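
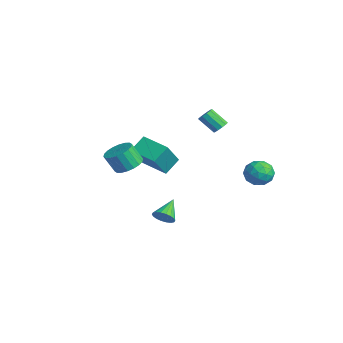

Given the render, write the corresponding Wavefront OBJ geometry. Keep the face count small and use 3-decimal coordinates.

v 0.638 -1.96 -1.362
v 1.186 -1.761 -1.011
v -0.198 -1.04 -0.578
v 1.181 -1.567 -1.244
v 1.068 -1.451 -1.5
v 0.871 -1.436 -1.728
v 0.627 -1.525 -1.884
v 0.386 -1.7 -1.937
v 0.194 -1.926 -1.876
v 0.091 -2.159 -1.713
v 0.096 -2.353 -1.48
v 0.209 -2.468 -1.224
v 0.406 -2.484 -0.995
v 0.65 -2.395 -0.839
v 0.891 -2.22 -0.787
v 1.083 -1.994 -0.848
v 0.506 3.786 0.806
v 1.07 4.315 1.295
v 1.25 2.585 1.245
v 1.814 3.114 1.734
v 0.942 3.015 1.991
v 0.482 3.758 1.72
v 1.838 3.142 0.82
v 1.378 3.885 0.549
v 1.893 3.917 1.304
v 1.339 3.838 2.028
v 0.981 3.062 0.512
v 0.427 2.983 1.236
v 0.722 4.156 1.012
v 1.598 2.744 1.528
v 1.085 2.686 1.679
v 1.417 2.997 1.967
v 0.377 3.828 1.261
v 0.708 4.139 1.549
v 0.633 3.375 1.958
v 1.612 2.761 0.991
v 1.943 3.072 1.279
v 0.903 3.903 0.573
v 1.235 4.214 0.861
v 1.687 3.525 0.582
v 1.538 4.233 1.304
v 1.976 3.527 1.563
v 1.99 3.544 1.025
v 1.719 3.98 0.866
v 1.212 4.187 1.73
v 1.65 3.481 1.988
v 1.137 3.423 2.139
v 0.867 3.859 1.98
v 1.696 3.953 1.735
v 0.67 3.419 0.552
v 1.108 2.713 0.81
v 1.453 3.041 0.56
v 1.183 3.477 0.401
v 0.344 3.373 0.977
v 0.782 2.667 1.236
v 0.601 2.92 1.674
v 0.33 3.356 1.515
v 0.624 2.947 0.805
v -4.824 -1.082 0.024
v -5.174 -0.162 0.794
v -3.276 -0.253 -0.265
v -3.625 0.668 0.506
v -3.975 -2.108 1.634
v -4.324 -1.187 2.405
v -2.426 -1.278 1.346
v -2.776 -0.358 2.116
v -0.101 -3.651 2.695
v 0.749 -3.678 2.88
v 0.49 -4.216 3.99
v -0.359 -4.189 3.805
v 0.641 -3.334 3.021
v 0.382 -3.872 4.131
v 0.386 -3.053 3.098
v 0.128 -3.591 4.208
v 0.035 -2.891 3.095
v -0.224 -3.428 4.205
v -0.343 -2.878 3.013
v -0.602 -3.416 4.123
v -0.673 -3.019 2.868
v -0.932 -3.557 3.978
v -0.89 -3.285 2.688
v -1.149 -3.823 3.798
v -0.95 -3.624 2.51
v -1.209 -4.162 3.62
v -0.842 -3.968 2.369
v -1.101 -4.506 3.479
v -0.588 -4.249 2.292
v -0.846 -4.787 3.402
v -0.236 -4.412 2.295
v -0.495 -4.949 3.405
v 0.142 -4.424 2.377
v -0.117 -4.962 3.487
v 0.472 -4.283 2.522
v 0.213 -4.821 3.632
v 0.689 -4.017 2.702
v 0.43 -4.555 3.812
v -3.27 3.082 2.809
v -2.821 2.984 3.073
v -3.5 2.3 3.975
v -3.95 2.398 3.711
v -2.948 3.263 3.189
v -3.627 2.579 4.091
v -3.198 3.473 3.16
v -3.877 2.788 4.062
v -3.476 3.533 2.997
v -4.155 2.849 3.899
v -3.675 3.422 2.762
v -4.354 2.737 3.664
v -3.72 3.18 2.545
v -4.399 2.496 3.447
v -3.593 2.901 2.429
v -4.272 2.217 3.331
v -3.343 2.692 2.458
v -4.022 2.007 3.36
v -3.065 2.631 2.621
v -3.744 1.947 3.523
v -2.866 2.743 2.856
v -3.545 2.058 3.758
f 2 1 4
f 2 4 3
f 4 1 5
f 4 5 3
f 5 1 6
f 5 6 3
f 6 1 7
f 6 7 3
f 7 1 8
f 7 8 3
f 8 1 9
f 8 9 3
f 9 1 10
f 9 10 3
f 10 1 11
f 10 11 3
f 11 1 12
f 11 12 3
f 12 1 13
f 12 13 3
f 13 1 14
f 13 14 3
f 14 1 15
f 14 15 3
f 15 1 16
f 15 16 3
f 16 1 2
f 16 2 3
f 17 54 33
f 54 28 57
f 33 57 22
f 54 57 33
f 17 33 29
f 33 22 34
f 29 34 18
f 33 34 29
f 17 29 38
f 29 18 39
f 38 39 24
f 29 39 38
f 17 38 50
f 38 24 53
f 50 53 27
f 38 53 50
f 17 50 54
f 50 27 58
f 54 58 28
f 50 58 54
f 18 34 45
f 34 22 48
f 45 48 26
f 34 48 45
f 22 57 35
f 57 28 56
f 35 56 21
f 57 56 35
f 28 58 55
f 58 27 51
f 55 51 19
f 58 51 55
f 27 53 52
f 53 24 40
f 52 40 23
f 53 40 52
f 24 39 44
f 39 18 41
f 44 41 25
f 39 41 44
f 20 46 32
f 46 26 47
f 32 47 21
f 46 47 32
f 20 32 30
f 32 21 31
f 30 31 19
f 32 31 30
f 20 30 37
f 30 19 36
f 37 36 23
f 30 36 37
f 20 37 42
f 37 23 43
f 42 43 25
f 37 43 42
f 20 42 46
f 42 25 49
f 46 49 26
f 42 49 46
f 21 47 35
f 47 26 48
f 35 48 22
f 47 48 35
f 19 31 55
f 31 21 56
f 55 56 28
f 31 56 55
f 23 36 52
f 36 19 51
f 52 51 27
f 36 51 52
f 25 43 44
f 43 23 40
f 44 40 24
f 43 40 44
f 26 49 45
f 49 25 41
f 45 41 18
f 49 41 45
f 60 62 59
f 63 60 59
f 59 62 61
f 61 63 59
f 60 66 62
f 64 60 63
f 64 66 60
f 62 66 61
f 65 63 61
f 61 66 65
f 65 64 63
f 66 64 65
f 68 67 71
f 68 71 69
f 69 71 72
f 69 72 70
f 71 67 73
f 71 73 72
f 72 73 74
f 72 74 70
f 73 67 75
f 73 75 74
f 74 75 76
f 74 76 70
f 75 67 77
f 75 77 76
f 76 77 78
f 76 78 70
f 77 67 79
f 77 79 78
f 78 79 80
f 78 80 70
f 79 67 81
f 79 81 80
f 80 81 82
f 80 82 70
f 81 67 83
f 81 83 82
f 82 83 84
f 82 84 70
f 83 67 85
f 83 85 84
f 84 85 86
f 84 86 70
f 85 67 87
f 85 87 86
f 86 87 88
f 86 88 70
f 87 67 89
f 87 89 88
f 88 89 90
f 88 90 70
f 89 67 91
f 89 91 90
f 90 91 92
f 90 92 70
f 91 67 93
f 91 93 92
f 92 93 94
f 92 94 70
f 93 67 95
f 93 95 94
f 94 95 96
f 94 96 70
f 95 67 68
f 95 68 96
f 96 68 69
f 96 69 70
f 98 97 101
f 98 101 99
f 99 101 102
f 99 102 100
f 101 97 103
f 101 103 102
f 102 103 104
f 102 104 100
f 103 97 105
f 103 105 104
f 104 105 106
f 104 106 100
f 105 97 107
f 105 107 106
f 106 107 108
f 106 108 100
f 107 97 109
f 107 109 108
f 108 109 110
f 108 110 100
f 109 97 111
f 109 111 110
f 110 111 112
f 110 112 100
f 111 97 113
f 111 113 112
f 112 113 114
f 112 114 100
f 113 97 115
f 113 115 114
f 114 115 116
f 114 116 100
f 115 97 117
f 115 117 116
f 116 117 118
f 116 118 100
f 117 97 98
f 117 98 118
f 118 98 99
f 118 99 100



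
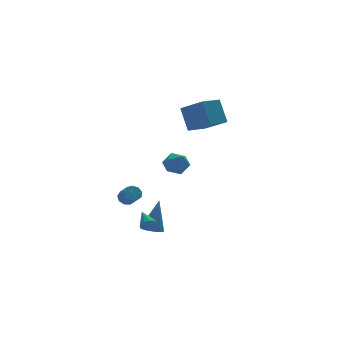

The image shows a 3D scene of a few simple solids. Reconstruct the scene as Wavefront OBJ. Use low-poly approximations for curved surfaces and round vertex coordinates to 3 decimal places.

v -3.378 -3.553 -3.292
v -3.052 -3.326 -3.596
v -3.402 -2.707 -2.688
v -3.285 -3.266 -3.691
v -3.543 -3.282 -3.678
v -3.757 -3.371 -3.562
v -3.869 -3.508 -3.374
v -3.85 -3.658 -3.164
v -3.704 -3.78 -2.988
v -3.47 -3.84 -2.894
v -3.212 -3.824 -2.906
v -2.999 -3.735 -3.022
v -2.887 -3.597 -3.21
v -2.906 -3.448 -3.421
v -2.31 -3.64 0.608
v -1.853 -3.037 0.292
v -1.467 -3.743 1.628
v -1.01 -3.14 1.312
v -1.755 -2.975 1.614
v -2.275 -2.911 0.983
v -1.045 -3.869 0.937
v -1.565 -3.805 0.306
v -1.071 -3.178 0.495
v -1.51 -2.626 0.913
v -1.81 -4.154 1.007
v -2.249 -3.602 1.425
v 1.013 -2.015 3.008
v 0.937 -1.147 4.433
v 0.329 -0.546 2.076
v 0.252 0.323 3.5
v 2.268 -1.563 2.8
v 2.191 -0.694 4.224
v 1.583 -0.093 1.867
v 1.507 0.775 3.292
v -2.809 0.915 -3.213
v -2.372 1.156 -2.957
v -2.315 0.345 -2.292
v -2.751 0.105 -2.547
v -2.699 1.268 -2.792
v -2.641 0.458 -2.127
v -3.077 1.216 -2.823
v -3.019 0.405 -2.158
v -3.329 1.023 -3.037
v -3.272 0.212 -2.372
v -3.339 0.779 -3.333
v -3.281 -0.031 -2.667
v -3.1 0.6 -3.572
v -3.042 -0.211 -2.907
v -2.725 0.568 -3.643
v -2.667 -0.243 -2.978
v -2.389 0.698 -3.513
v -2.332 -0.112 -2.848
v -2.25 0.93 -3.242
v -2.192 0.12 -2.577
v -2.442 -1.843 -4.64
v -1.798 -2.034 -4.799
v -1.838 -1.477 -2.64
v -1.801 -1.709 -4.858
v -1.951 -1.415 -4.866
v -2.213 -1.218 -4.823
v -2.527 -1.166 -4.738
v -2.822 -1.268 -4.63
v -3.03 -1.502 -4.524
v -3.103 -1.814 -4.445
v -3.024 -2.133 -4.411
v -2.812 -2.385 -4.428
v -2.515 -2.514 -4.495
v -2.201 -2.488 -4.594
v -1.942 -2.315 -4.704
f 2 1 4
f 2 4 3
f 4 1 5
f 4 5 3
f 5 1 6
f 5 6 3
f 6 1 7
f 6 7 3
f 7 1 8
f 7 8 3
f 8 1 9
f 8 9 3
f 9 1 10
f 9 10 3
f 10 1 11
f 10 11 3
f 11 1 12
f 11 12 3
f 12 1 13
f 12 13 3
f 13 1 14
f 13 14 3
f 14 1 2
f 14 2 3
f 15 26 20
f 15 20 16
f 15 16 22
f 15 22 25
f 15 25 26
f 16 20 24
f 20 26 19
f 26 25 17
f 25 22 21
f 22 16 23
f 18 24 19
f 18 19 17
f 18 17 21
f 18 21 23
f 18 23 24
f 19 24 20
f 17 19 26
f 21 17 25
f 23 21 22
f 24 23 16
f 28 30 27
f 31 28 27
f 27 30 29
f 29 31 27
f 28 34 30
f 32 28 31
f 32 34 28
f 30 34 29
f 33 31 29
f 29 34 33
f 33 32 31
f 34 32 33
f 36 35 39
f 36 39 37
f 37 39 40
f 37 40 38
f 39 35 41
f 39 41 40
f 40 41 42
f 40 42 38
f 41 35 43
f 41 43 42
f 42 43 44
f 42 44 38
f 43 35 45
f 43 45 44
f 44 45 46
f 44 46 38
f 45 35 47
f 45 47 46
f 46 47 48
f 46 48 38
f 47 35 49
f 47 49 48
f 48 49 50
f 48 50 38
f 49 35 51
f 49 51 50
f 50 51 52
f 50 52 38
f 51 35 53
f 51 53 52
f 52 53 54
f 52 54 38
f 53 35 36
f 53 36 54
f 54 36 37
f 54 37 38
f 56 55 58
f 56 58 57
f 58 55 59
f 58 59 57
f 59 55 60
f 59 60 57
f 60 55 61
f 60 61 57
f 61 55 62
f 61 62 57
f 62 55 63
f 62 63 57
f 63 55 64
f 63 64 57
f 64 55 65
f 64 65 57
f 65 55 66
f 65 66 57
f 66 55 67
f 66 67 57
f 67 55 68
f 67 68 57
f 68 55 69
f 68 69 57
f 69 55 56
f 69 56 57



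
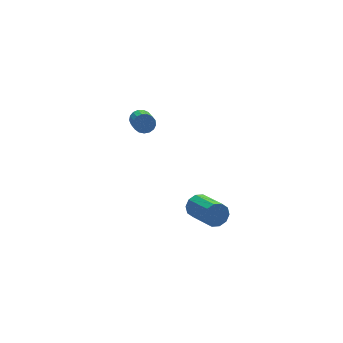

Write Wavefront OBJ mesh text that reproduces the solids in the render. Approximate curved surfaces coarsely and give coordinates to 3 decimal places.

v 0.106 1.168 -3.854
v 0.486 1.435 -3.33
v 0.714 -0.281 -2.622
v 0.334 -0.548 -3.146
v 0.072 1.431 -3.206
v 0.299 -0.285 -2.498
v -0.33 1.326 -3.33
v -0.102 -0.389 -2.622
v -0.564 1.162 -3.654
v -0.337 -0.554 -2.946
v -0.543 0.999 -4.054
v -0.315 -0.717 -3.346
v -0.274 0.901 -4.378
v -0.046 -0.815 -3.67
v 0.141 0.905 -4.502
v 0.368 -0.811 -3.794
v 0.542 1.009 -4.378
v 0.77 -0.706 -3.67
v 0.777 1.174 -4.054
v 1.004 -0.542 -3.346
v 0.755 1.337 -3.654
v 0.983 -0.379 -2.946
v -2.091 3.115 2.098
v -1.735 2.819 1.801
v -2.132 1.33 2.806
v -2.489 1.625 3.102
v -1.589 2.914 1.999
v -1.987 1.424 3.003
v -1.558 3.054 2.219
v -1.956 1.565 3.224
v -1.65 3.209 2.412
v -2.047 1.719 3.416
v -1.842 3.341 2.532
v -2.24 1.852 3.537
v -2.092 3.422 2.553
v -2.489 1.933 3.558
v -2.341 3.433 2.47
v -2.739 1.944 3.475
v -2.533 3.37 2.301
v -2.931 1.881 3.306
v -2.624 3.249 2.086
v -3.022 1.76 3.091
v -2.593 3.097 1.873
v -2.991 1.608 2.878
v -2.447 2.949 1.712
v -2.845 1.46 2.717
v -2.219 2.839 1.639
v -2.617 1.35 2.644
v -1.962 2.792 1.671
v -2.36 1.303 2.676
f 2 1 5
f 2 5 3
f 3 5 6
f 3 6 4
f 5 1 7
f 5 7 6
f 6 7 8
f 6 8 4
f 7 1 9
f 7 9 8
f 8 9 10
f 8 10 4
f 9 1 11
f 9 11 10
f 10 11 12
f 10 12 4
f 11 1 13
f 11 13 12
f 12 13 14
f 12 14 4
f 13 1 15
f 13 15 14
f 14 15 16
f 14 16 4
f 15 1 17
f 15 17 16
f 16 17 18
f 16 18 4
f 17 1 19
f 17 19 18
f 18 19 20
f 18 20 4
f 19 1 21
f 19 21 20
f 20 21 22
f 20 22 4
f 21 1 2
f 21 2 22
f 22 2 3
f 22 3 4
f 24 23 27
f 24 27 25
f 25 27 28
f 25 28 26
f 27 23 29
f 27 29 28
f 28 29 30
f 28 30 26
f 29 23 31
f 29 31 30
f 30 31 32
f 30 32 26
f 31 23 33
f 31 33 32
f 32 33 34
f 32 34 26
f 33 23 35
f 33 35 34
f 34 35 36
f 34 36 26
f 35 23 37
f 35 37 36
f 36 37 38
f 36 38 26
f 37 23 39
f 37 39 38
f 38 39 40
f 38 40 26
f 39 23 41
f 39 41 40
f 40 41 42
f 40 42 26
f 41 23 43
f 41 43 42
f 42 43 44
f 42 44 26
f 43 23 45
f 43 45 44
f 44 45 46
f 44 46 26
f 45 23 47
f 45 47 46
f 46 47 48
f 46 48 26
f 47 23 49
f 47 49 48
f 48 49 50
f 48 50 26
f 49 23 24
f 49 24 50
f 50 24 25
f 50 25 26



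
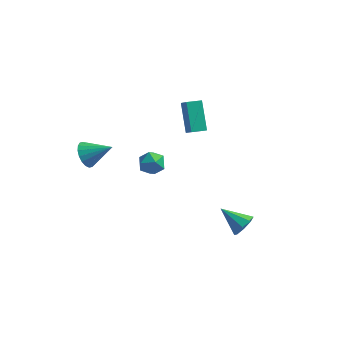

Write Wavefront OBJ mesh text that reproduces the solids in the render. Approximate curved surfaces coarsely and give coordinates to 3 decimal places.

v 0.555 2.733 1.729
v 0.954 2.304 2.289
v -0.021 3.905 3.04
v 0.378 3.476 3.599
v 1.262 3.224 1.601
v 1.661 2.795 2.16
v 0.686 4.396 2.911
v 1.085 3.967 3.471
v -1.099 2.364 -0.05
v -0.525 2.127 -0.569
v -1.435 1.113 0.149
v -0.861 0.876 -0.37
v -0.654 1.197 0.345
v -0.447 1.969 0.222
v -1.513 1.271 -0.642
v -1.306 2.043 -0.765
v -0.78 1.451 -0.934
v -0.249 1.405 -0.325
v -1.711 1.835 -0.095
v -1.18 1.789 0.514
v 4.442 -0.355 -2.242
v 4.817 -0.484 -1.618
v 3.138 -0.065 -1.398
v 4.837 0.06 -1.774
v 4.625 0.361 -2.204
v 4.306 0.243 -2.657
v 4.066 -0.225 -2.867
v 4.046 -0.769 -2.711
v 4.258 -1.071 -2.28
v 4.578 -0.952 -1.828
v -3.368 -1.913 3.274
v -2.965 -2.214 2.665
v -2.052 -1.707 4.046
v -2.975 -1.87 2.591
v -3.063 -1.535 2.651
v -3.211 -1.275 2.836
v -3.391 -1.141 3.107
v -3.566 -1.16 3.411
v -3.702 -1.328 3.688
v -3.772 -1.612 3.883
v -3.762 -1.956 3.958
v -3.674 -2.291 3.897
v -3.526 -2.551 3.713
v -3.346 -2.685 3.442
v -3.171 -2.666 3.138
v -3.035 -2.497 2.861
f 2 4 1
f 5 2 1
f 1 4 3
f 3 5 1
f 2 8 4
f 6 2 5
f 6 8 2
f 4 8 3
f 7 5 3
f 3 8 7
f 7 6 5
f 8 6 7
f 9 20 14
f 9 14 10
f 9 10 16
f 9 16 19
f 9 19 20
f 10 14 18
f 14 20 13
f 20 19 11
f 19 16 15
f 16 10 17
f 12 18 13
f 12 13 11
f 12 11 15
f 12 15 17
f 12 17 18
f 13 18 14
f 11 13 20
f 15 11 19
f 17 15 16
f 18 17 10
f 22 21 24
f 22 24 23
f 24 21 25
f 24 25 23
f 25 21 26
f 25 26 23
f 26 21 27
f 26 27 23
f 27 21 28
f 27 28 23
f 28 21 29
f 28 29 23
f 29 21 30
f 29 30 23
f 30 21 22
f 30 22 23
f 32 31 34
f 32 34 33
f 34 31 35
f 34 35 33
f 35 31 36
f 35 36 33
f 36 31 37
f 36 37 33
f 37 31 38
f 37 38 33
f 38 31 39
f 38 39 33
f 39 31 40
f 39 40 33
f 40 31 41
f 40 41 33
f 41 31 42
f 41 42 33
f 42 31 43
f 42 43 33
f 43 31 44
f 43 44 33
f 44 31 45
f 44 45 33
f 45 31 46
f 45 46 33
f 46 31 32
f 46 32 33



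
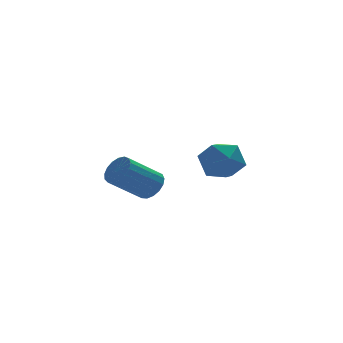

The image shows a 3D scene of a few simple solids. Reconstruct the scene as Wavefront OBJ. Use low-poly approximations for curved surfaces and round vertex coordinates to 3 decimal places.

v 1.818 3.481 0.609
v 2.782 2.883 1.084
v 0.618 1.997 1.176
v 1.582 1.399 1.651
v 1.18 2.436 2.178
v 1.922 3.353 1.828
v 1.478 1.527 0.432
v 2.22 2.444 0.082
v 2.572 1.676 0.975
v 2.388 2.237 2.054
v 1.012 2.643 0.206
v 0.828 3.204 1.285
v -2.582 0.663 0.879
v -2.128 0.954 1.497
v -3.764 0.828 2.759
v -4.218 0.537 2.141
v -2.28 1.276 1.332
v -3.916 1.151 2.594
v -2.501 1.458 1.063
v -4.137 1.332 2.325
v -2.74 1.457 0.752
v -4.377 1.332 2.014
v -2.944 1.275 0.471
v -4.58 1.149 1.732
v -3.064 0.952 0.282
v -4.7 0.827 1.544
v -3.074 0.563 0.231
v -4.71 0.438 1.493
v -2.971 0.197 0.328
v -4.608 0.072 1.59
v -2.779 -0.062 0.551
v -4.416 -0.188 1.813
v -2.542 -0.156 0.849
v -4.178 -0.281 2.111
v -2.314 -0.062 1.155
v -3.95 -0.187 2.416
v -2.147 0.198 1.397
v -3.783 0.073 2.658
v -2.08 0.565 1.52
v -3.716 0.44 2.782
f 1 12 6
f 1 6 2
f 1 2 8
f 1 8 11
f 1 11 12
f 2 6 10
f 6 12 5
f 12 11 3
f 11 8 7
f 8 2 9
f 4 10 5
f 4 5 3
f 4 3 7
f 4 7 9
f 4 9 10
f 5 10 6
f 3 5 12
f 7 3 11
f 9 7 8
f 10 9 2
f 14 13 17
f 14 17 15
f 15 17 18
f 15 18 16
f 17 13 19
f 17 19 18
f 18 19 20
f 18 20 16
f 19 13 21
f 19 21 20
f 20 21 22
f 20 22 16
f 21 13 23
f 21 23 22
f 22 23 24
f 22 24 16
f 23 13 25
f 23 25 24
f 24 25 26
f 24 26 16
f 25 13 27
f 25 27 26
f 26 27 28
f 26 28 16
f 27 13 29
f 27 29 28
f 28 29 30
f 28 30 16
f 29 13 31
f 29 31 30
f 30 31 32
f 30 32 16
f 31 13 33
f 31 33 32
f 32 33 34
f 32 34 16
f 33 13 35
f 33 35 34
f 34 35 36
f 34 36 16
f 35 13 37
f 35 37 36
f 36 37 38
f 36 38 16
f 37 13 39
f 37 39 38
f 38 39 40
f 38 40 16
f 39 13 14
f 39 14 40
f 40 14 15
f 40 15 16



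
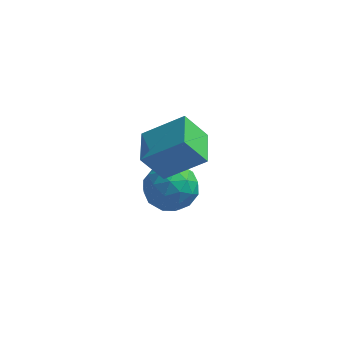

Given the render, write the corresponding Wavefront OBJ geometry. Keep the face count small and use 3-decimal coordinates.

v -2.781 -0.455 -2.553
v -1.627 -0.268 -2.105
v -2.773 -2.332 -1.795
v -1.619 -2.145 -1.347
v -2.59 -1.532 -0.85
v -2.595 -0.372 -1.319
v -1.805 -2.228 -2.581
v -1.81 -1.068 -3.05
v -1.024 -1.365 -2.123
v -1.509 -0.934 -1.053
v -2.891 -1.666 -2.847
v -3.376 -1.235 -1.777
v -2.205 -0.197 -2.396
v -2.195 -2.403 -1.504
v -2.766 -2.043 -1.212
v -2.088 -1.933 -0.949
v -2.774 -0.257 -1.934
v -2.096 -0.148 -1.67
v -2.661 -0.891 -0.932
v -2.304 -2.452 -2.23
v -1.626 -2.343 -1.966
v -2.312 -0.667 -2.951
v -1.634 -0.557 -2.688
v -1.739 -1.709 -2.968
v -1.172 -0.732 -2.143
v -1.168 -1.835 -1.697
v -1.277 -1.884 -2.423
v -1.28 -1.202 -2.698
v -1.457 -0.479 -1.514
v -1.453 -1.582 -1.068
v -2.023 -1.221 -0.776
v -2.026 -0.539 -1.051
v -1.103 -1.123 -1.524
v -2.947 -1.018 -2.832
v -2.943 -2.121 -2.386
v -2.374 -2.061 -2.849
v -2.377 -1.379 -3.124
v -3.232 -0.765 -2.203
v -3.228 -1.868 -1.757
v -3.12 -1.398 -1.202
v -3.123 -0.716 -1.477
v -3.297 -1.477 -2.376
v -2.764 -4.095 2.277
v -1.077 -3.822 3.497
v -3.119 -2.437 2.396
v -1.431 -2.163 3.616
v -1.889 -3.817 1.004
v -0.201 -3.543 2.224
v -2.243 -2.158 1.123
v -0.556 -1.885 2.343
f 1 38 17
f 38 12 41
f 17 41 6
f 38 41 17
f 1 17 13
f 17 6 18
f 13 18 2
f 17 18 13
f 1 13 22
f 13 2 23
f 22 23 8
f 13 23 22
f 1 22 34
f 22 8 37
f 34 37 11
f 22 37 34
f 1 34 38
f 34 11 42
f 38 42 12
f 34 42 38
f 2 18 29
f 18 6 32
f 29 32 10
f 18 32 29
f 6 41 19
f 41 12 40
f 19 40 5
f 41 40 19
f 12 42 39
f 42 11 35
f 39 35 3
f 42 35 39
f 11 37 36
f 37 8 24
f 36 24 7
f 37 24 36
f 8 23 28
f 23 2 25
f 28 25 9
f 23 25 28
f 4 30 16
f 30 10 31
f 16 31 5
f 30 31 16
f 4 16 14
f 16 5 15
f 14 15 3
f 16 15 14
f 4 14 21
f 14 3 20
f 21 20 7
f 14 20 21
f 4 21 26
f 21 7 27
f 26 27 9
f 21 27 26
f 4 26 30
f 26 9 33
f 30 33 10
f 26 33 30
f 5 31 19
f 31 10 32
f 19 32 6
f 31 32 19
f 3 15 39
f 15 5 40
f 39 40 12
f 15 40 39
f 7 20 36
f 20 3 35
f 36 35 11
f 20 35 36
f 9 27 28
f 27 7 24
f 28 24 8
f 27 24 28
f 10 33 29
f 33 9 25
f 29 25 2
f 33 25 29
f 44 46 43
f 47 44 43
f 43 46 45
f 45 47 43
f 44 50 46
f 48 44 47
f 48 50 44
f 46 50 45
f 49 47 45
f 45 50 49
f 49 48 47
f 50 48 49



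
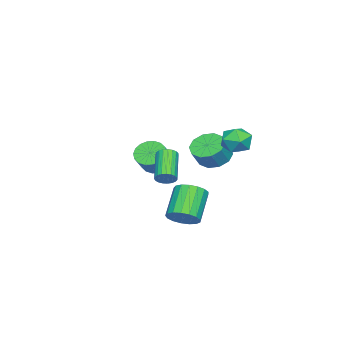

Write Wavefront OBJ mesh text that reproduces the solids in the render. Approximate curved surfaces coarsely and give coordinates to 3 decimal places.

v -2.008 1.958 2.49
v -1.108 2.289 2.254
v -1.352 0.711 3.246
v -0.452 1.042 3.01
v -1.005 1.537 3.662
v -1.41 2.308 3.195
v -1.05 0.692 2.305
v -1.455 1.463 1.838
v -0.515 1.507 2.14
v -0.487 2.029 2.978
v -1.973 0.971 2.522
v -1.945 1.493 3.36
v 4.688 1.141 -0.671
v 5.292 1.305 -0.01
v 3.855 1.103 1.352
v 3.252 0.939 0.691
v 5.139 1.7 -0.112
v 3.703 1.498 1.25
v 4.884 1.967 -0.342
v 3.447 1.765 1.02
v 4.583 2.045 -0.648
v 3.146 1.842 0.714
v 4.307 1.916 -0.959
v 2.87 1.713 0.404
v 4.118 1.609 -1.203
v 2.681 1.407 0.159
v 4.059 1.195 -1.326
v 2.623 0.993 0.036
v 4.145 0.769 -1.299
v 2.709 0.567 0.063
v 4.355 0.428 -1.128
v 2.919 0.226 0.234
v 4.642 0.251 -0.852
v 3.205 0.048 0.51
v 4.939 0.277 -0.535
v 3.503 0.075 0.827
v 5.179 0.502 -0.249
v 3.742 0.299 1.113
v 5.306 0.873 -0.059
v 3.87 0.67 1.303
v 2.56 -0.819 0.958
v 2.857 -0.641 1.448
v 1.377 -1.263 2.572
v 1.08 -1.441 2.082
v 2.727 -0.436 1.389
v 1.247 -1.059 2.513
v 2.567 -0.298 1.256
v 1.087 -0.92 2.38
v 2.407 -0.25 1.071
v 0.927 -0.872 2.195
v 2.272 -0.3 0.867
v 0.793 -0.923 1.991
v 2.188 -0.44 0.678
v 0.708 -1.062 1.803
v 2.168 -0.645 0.538
v 0.688 -1.268 1.662
v 2.216 -0.881 0.47
v 0.736 -1.503 1.595
v 2.323 -1.105 0.487
v 0.843 -1.728 1.612
v 2.471 -1.28 0.585
v 0.991 -1.903 1.71
v 2.634 -1.376 0.748
v 1.155 -1.998 1.872
v 2.785 -1.375 0.946
v 1.305 -1.997 2.071
v 2.897 -1.278 1.147
v 1.417 -1.9 2.272
v 2.95 -1.101 1.315
v 1.471 -1.724 2.44
v 2.936 -0.876 1.422
v 1.457 -1.498 2.546
v -2.632 -0.34 0.798
v -1.905 0.241 0.357
v -1.161 0.102 1.402
v -1.888 -0.48 1.842
v -2.293 0.626 0.685
v -1.549 0.486 1.729
v -2.81 0.641 1.056
v -2.066 0.502 2.1
v -3.26 0.281 1.328
v -2.515 0.142 2.372
v -3.469 -0.316 1.398
v -2.725 -0.455 2.442
v -3.359 -0.922 1.238
v -2.615 -1.061 2.283
v -2.971 -1.306 0.911
v -2.227 -1.446 1.955
v -2.454 -1.322 0.54
v -1.71 -1.461 1.584
v -2.005 -0.962 0.268
v -1.26 -1.101 1.312
v -1.795 -0.365 0.198
v -1.051 -0.504 1.242
v -1.772 -3.409 0.172
v -1.161 -3.774 -0.411
v -0.157 -3.717 0.606
v -0.768 -3.351 1.188
v -1.119 -3.372 -0.475
v -0.115 -3.314 0.541
v -1.206 -2.977 -0.411
v -0.202 -2.92 0.605
v -1.406 -2.668 -0.232
v -0.402 -2.61 0.785
v -1.678 -2.505 0.027
v -0.674 -2.448 1.044
v -1.968 -2.521 0.315
v -0.964 -2.464 1.332
v -2.22 -2.714 0.575
v -1.216 -2.656 1.591
v -2.383 -3.043 0.754
v -1.379 -2.986 1.771
v -2.425 -3.446 0.819
v -1.421 -3.388 1.835
v -2.338 -3.84 0.755
v -1.334 -3.783 1.771
v -2.138 -4.15 0.575
v -1.134 -4.092 1.592
v -1.866 -4.312 0.316
v -0.862 -4.255 1.333
v -1.576 -4.296 0.028
v -0.572 -4.239 1.045
v -1.324 -4.104 -0.231
v -0.32 -4.046 0.785
f 1 12 6
f 1 6 2
f 1 2 8
f 1 8 11
f 1 11 12
f 2 6 10
f 6 12 5
f 12 11 3
f 11 8 7
f 8 2 9
f 4 10 5
f 4 5 3
f 4 3 7
f 4 7 9
f 4 9 10
f 5 10 6
f 3 5 12
f 7 3 11
f 9 7 8
f 10 9 2
f 14 13 17
f 14 17 15
f 15 17 18
f 15 18 16
f 17 13 19
f 17 19 18
f 18 19 20
f 18 20 16
f 19 13 21
f 19 21 20
f 20 21 22
f 20 22 16
f 21 13 23
f 21 23 22
f 22 23 24
f 22 24 16
f 23 13 25
f 23 25 24
f 24 25 26
f 24 26 16
f 25 13 27
f 25 27 26
f 26 27 28
f 26 28 16
f 27 13 29
f 27 29 28
f 28 29 30
f 28 30 16
f 29 13 31
f 29 31 30
f 30 31 32
f 30 32 16
f 31 13 33
f 31 33 32
f 32 33 34
f 32 34 16
f 33 13 35
f 33 35 34
f 34 35 36
f 34 36 16
f 35 13 37
f 35 37 36
f 36 37 38
f 36 38 16
f 37 13 39
f 37 39 38
f 38 39 40
f 38 40 16
f 39 13 14
f 39 14 40
f 40 14 15
f 40 15 16
f 42 41 45
f 42 45 43
f 43 45 46
f 43 46 44
f 45 41 47
f 45 47 46
f 46 47 48
f 46 48 44
f 47 41 49
f 47 49 48
f 48 49 50
f 48 50 44
f 49 41 51
f 49 51 50
f 50 51 52
f 50 52 44
f 51 41 53
f 51 53 52
f 52 53 54
f 52 54 44
f 53 41 55
f 53 55 54
f 54 55 56
f 54 56 44
f 55 41 57
f 55 57 56
f 56 57 58
f 56 58 44
f 57 41 59
f 57 59 58
f 58 59 60
f 58 60 44
f 59 41 61
f 59 61 60
f 60 61 62
f 60 62 44
f 61 41 63
f 61 63 62
f 62 63 64
f 62 64 44
f 63 41 65
f 63 65 64
f 64 65 66
f 64 66 44
f 65 41 67
f 65 67 66
f 66 67 68
f 66 68 44
f 67 41 69
f 67 69 68
f 68 69 70
f 68 70 44
f 69 41 71
f 69 71 70
f 70 71 72
f 70 72 44
f 71 41 42
f 71 42 72
f 72 42 43
f 72 43 44
f 74 73 77
f 74 77 75
f 75 77 78
f 75 78 76
f 77 73 79
f 77 79 78
f 78 79 80
f 78 80 76
f 79 73 81
f 79 81 80
f 80 81 82
f 80 82 76
f 81 73 83
f 81 83 82
f 82 83 84
f 82 84 76
f 83 73 85
f 83 85 84
f 84 85 86
f 84 86 76
f 85 73 87
f 85 87 86
f 86 87 88
f 86 88 76
f 87 73 89
f 87 89 88
f 88 89 90
f 88 90 76
f 89 73 91
f 89 91 90
f 90 91 92
f 90 92 76
f 91 73 93
f 91 93 92
f 92 93 94
f 92 94 76
f 93 73 74
f 93 74 94
f 94 74 75
f 94 75 76
f 96 95 99
f 96 99 97
f 97 99 100
f 97 100 98
f 99 95 101
f 99 101 100
f 100 101 102
f 100 102 98
f 101 95 103
f 101 103 102
f 102 103 104
f 102 104 98
f 103 95 105
f 103 105 104
f 104 105 106
f 104 106 98
f 105 95 107
f 105 107 106
f 106 107 108
f 106 108 98
f 107 95 109
f 107 109 108
f 108 109 110
f 108 110 98
f 109 95 111
f 109 111 110
f 110 111 112
f 110 112 98
f 111 95 113
f 111 113 112
f 112 113 114
f 112 114 98
f 113 95 115
f 113 115 114
f 114 115 116
f 114 116 98
f 115 95 117
f 115 117 116
f 116 117 118
f 116 118 98
f 117 95 119
f 117 119 118
f 118 119 120
f 118 120 98
f 119 95 121
f 119 121 120
f 120 121 122
f 120 122 98
f 121 95 123
f 121 123 122
f 122 123 124
f 122 124 98
f 123 95 96
f 123 96 124
f 124 96 97
f 124 97 98



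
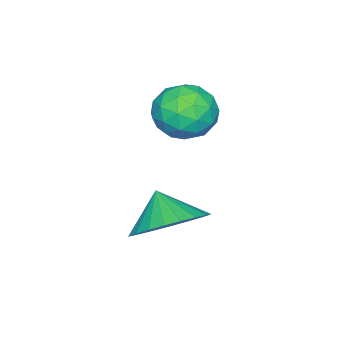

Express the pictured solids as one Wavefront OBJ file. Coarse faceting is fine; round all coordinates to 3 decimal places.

v 0.868 1.191 1.141
v 1.379 1.869 1.344
v 2.001 0.351 1.096
v 2.512 1.029 1.299
v 1.96 0.706 1.892
v 1.26 1.225 1.92
v 2.12 0.995 0.52
v 1.42 1.514 0.548
v 2.153 1.748 0.959
v 2.054 1.569 1.808
v 1.326 0.651 0.632
v 1.227 0.472 1.481
v 1.024 1.604 1.247
v 2.356 0.616 1.193
v 2.032 0.426 1.542
v 2.332 0.824 1.661
v 0.954 1.226 1.586
v 1.254 1.624 1.704
v 1.596 0.94 2.027
v 2.126 0.596 0.736
v 2.426 0.994 0.854
v 1.048 1.396 0.779
v 1.348 1.794 0.898
v 1.784 1.28 0.413
v 1.779 1.931 1.14
v 2.445 1.437 1.113
v 2.215 1.417 0.655
v 1.803 1.723 0.672
v 1.721 1.826 1.638
v 2.387 1.332 1.612
v 2.063 1.142 1.961
v 1.651 1.447 1.977
v 2.176 1.755 1.412
v 0.993 0.888 0.828
v 1.659 0.394 0.802
v 1.729 0.773 0.463
v 1.317 1.078 0.479
v 0.935 0.783 1.327
v 1.601 0.289 1.3
v 1.577 0.497 1.768
v 1.165 0.803 1.785
v 1.204 0.465 1.028
v 3.769 1.983 -1.213
v 4.227 2.573 -0.534
v 3.411 1.377 -0.447
v 3.875 2.746 -0.561
v 3.506 2.804 -0.687
v 3.177 2.736 -0.894
v 2.938 2.554 -1.149
v 2.826 2.285 -1.414
v 2.857 1.97 -1.648
v 3.027 1.656 -1.817
v 3.31 1.393 -1.893
v 3.663 1.219 -1.866
v 4.031 1.161 -1.739
v 4.36 1.229 -1.533
v 4.599 1.411 -1.277
v 4.711 1.68 -1.013
v 4.68 1.996 -0.778
v 4.51 2.309 -0.61
f 1 38 17
f 38 12 41
f 17 41 6
f 38 41 17
f 1 17 13
f 17 6 18
f 13 18 2
f 17 18 13
f 1 13 22
f 13 2 23
f 22 23 8
f 13 23 22
f 1 22 34
f 22 8 37
f 34 37 11
f 22 37 34
f 1 34 38
f 34 11 42
f 38 42 12
f 34 42 38
f 2 18 29
f 18 6 32
f 29 32 10
f 18 32 29
f 6 41 19
f 41 12 40
f 19 40 5
f 41 40 19
f 12 42 39
f 42 11 35
f 39 35 3
f 42 35 39
f 11 37 36
f 37 8 24
f 36 24 7
f 37 24 36
f 8 23 28
f 23 2 25
f 28 25 9
f 23 25 28
f 4 30 16
f 30 10 31
f 16 31 5
f 30 31 16
f 4 16 14
f 16 5 15
f 14 15 3
f 16 15 14
f 4 14 21
f 14 3 20
f 21 20 7
f 14 20 21
f 4 21 26
f 21 7 27
f 26 27 9
f 21 27 26
f 4 26 30
f 26 9 33
f 30 33 10
f 26 33 30
f 5 31 19
f 31 10 32
f 19 32 6
f 31 32 19
f 3 15 39
f 15 5 40
f 39 40 12
f 15 40 39
f 7 20 36
f 20 3 35
f 36 35 11
f 20 35 36
f 9 27 28
f 27 7 24
f 28 24 8
f 27 24 28
f 10 33 29
f 33 9 25
f 29 25 2
f 33 25 29
f 44 43 46
f 44 46 45
f 46 43 47
f 46 47 45
f 47 43 48
f 47 48 45
f 48 43 49
f 48 49 45
f 49 43 50
f 49 50 45
f 50 43 51
f 50 51 45
f 51 43 52
f 51 52 45
f 52 43 53
f 52 53 45
f 53 43 54
f 53 54 45
f 54 43 55
f 54 55 45
f 55 43 56
f 55 56 45
f 56 43 57
f 56 57 45
f 57 43 58
f 57 58 45
f 58 43 59
f 58 59 45
f 59 43 60
f 59 60 45
f 60 43 44
f 60 44 45



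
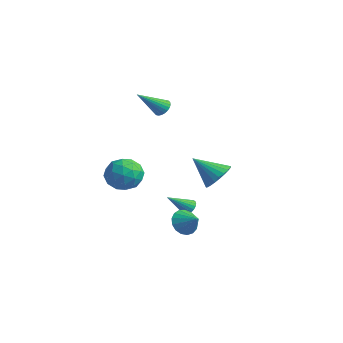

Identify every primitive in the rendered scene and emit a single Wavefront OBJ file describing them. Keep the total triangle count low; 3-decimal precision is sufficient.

v -4.39 -1.941 -0.459
v -3.449 -1.421 -0.005
v -3.371 -2.479 -1.955
v -2.43 -1.959 -1.501
v -2.866 -2.918 -0.998
v -3.496 -2.585 -0.073
v -3.324 -1.315 -1.887
v -3.954 -0.982 -0.962
v -2.79 -1.034 -0.888
v -2.507 -2.024 -0.339
v -4.313 -1.876 -1.621
v -4.03 -2.866 -1.072
v -4.009 -1.633 -0.101
v -2.811 -2.267 -1.859
v -3.068 -2.83 -1.564
v -2.514 -2.524 -1.297
v -4.036 -2.318 -0.141
v -3.483 -2.012 0.126
v -3.141 -2.892 -0.458
v -3.337 -1.888 -2.086
v -2.784 -1.582 -1.819
v -4.306 -1.376 -0.663
v -3.752 -1.07 -0.396
v -3.679 -1.008 -1.502
v -3.068 -1.1 -0.353
v -2.47 -1.417 -1.232
v -2.995 -1.038 -1.459
v -3.365 -0.843 -0.915
v -2.902 -1.682 -0.03
v -2.303 -1.999 -0.91
v -2.56 -2.562 -0.614
v -2.93 -2.367 -0.07
v -2.515 -1.455 -0.549
v -4.517 -1.901 -1.05
v -3.918 -2.218 -1.93
v -3.89 -1.533 -1.89
v -4.26 -1.338 -1.346
v -4.35 -2.483 -0.728
v -3.752 -2.8 -1.607
v -3.455 -3.057 -1.045
v -3.825 -2.862 -0.501
v -4.305 -2.445 -1.411
v -0.897 0.594 -3.26
v -0.529 0.286 -3.529
v -1.223 -0.654 -2.28
v -0.401 0.382 -3.365
v -0.359 0.514 -3.183
v -0.41 0.66 -3.015
v -0.545 0.794 -2.889
v -0.741 0.894 -2.827
v -0.965 0.942 -2.84
v -1.176 0.93 -2.926
v -1.339 0.859 -3.07
v -1.426 0.743 -3.246
v -1.422 0.601 -3.426
v -1.326 0.457 -3.576
v -1.157 0.338 -3.672
v -0.942 0.262 -3.697
v -0.72 0.244 -3.646
v 3.349 -2.828 -1.785
v 3.784 -2.981 -2.487
v 4.351 -2.692 -1.195
v 3.732 -2.582 -2.491
v 3.593 -2.24 -2.333
v 3.398 -2.032 -2.05
v 3.191 -2.007 -1.706
v 3.021 -2.17 -1.38
v 2.926 -2.483 -1.147
v 2.928 -2.876 -1.06
v 3.027 -3.257 -1.139
v 3.199 -3.541 -1.367
v 3.406 -3.66 -1.69
v 3.6 -3.59 -2.035
v 3.737 -3.344 -2.323
v -3.56 0.723 3.358
v -3.281 1.048 3.793
v -3.76 -0.823 4.642
v -3.509 1.108 3.829
v -3.744 1.109 3.794
v -3.952 1.051 3.692
v -4.099 0.944 3.54
v -4.165 0.803 3.36
v -4.139 0.65 3.179
v -4.024 0.508 3.026
v -3.839 0.399 2.924
v -3.612 0.339 2.887
v -3.376 0.338 2.922
v -3.169 0.396 3.024
v -3.021 0.503 3.177
v -2.955 0.644 3.357
v -2.982 0.797 3.537
v -3.096 0.939 3.69
v 1.077 1.062 -0.358
v 1.746 0.347 -0.311
v 0.003 0.138 0.878
v 1.866 0.58 -0.032
v 1.866 0.886 0.197
v 1.746 1.219 0.342
v 1.524 1.528 0.38
v 1.234 1.766 0.306
v 0.921 1.897 0.131
v 0.631 1.901 -0.119
v 0.409 1.777 -0.405
v 0.289 1.544 -0.683
v 0.289 1.238 -0.912
v 0.409 0.905 -1.057
v 0.631 0.596 -1.095
v 0.921 0.358 -1.021
v 1.234 0.227 -0.846
v 1.524 0.223 -0.596
f 1 38 17
f 38 12 41
f 17 41 6
f 38 41 17
f 1 17 13
f 17 6 18
f 13 18 2
f 17 18 13
f 1 13 22
f 13 2 23
f 22 23 8
f 13 23 22
f 1 22 34
f 22 8 37
f 34 37 11
f 22 37 34
f 1 34 38
f 34 11 42
f 38 42 12
f 34 42 38
f 2 18 29
f 18 6 32
f 29 32 10
f 18 32 29
f 6 41 19
f 41 12 40
f 19 40 5
f 41 40 19
f 12 42 39
f 42 11 35
f 39 35 3
f 42 35 39
f 11 37 36
f 37 8 24
f 36 24 7
f 37 24 36
f 8 23 28
f 23 2 25
f 28 25 9
f 23 25 28
f 4 30 16
f 30 10 31
f 16 31 5
f 30 31 16
f 4 16 14
f 16 5 15
f 14 15 3
f 16 15 14
f 4 14 21
f 14 3 20
f 21 20 7
f 14 20 21
f 4 21 26
f 21 7 27
f 26 27 9
f 21 27 26
f 4 26 30
f 26 9 33
f 30 33 10
f 26 33 30
f 5 31 19
f 31 10 32
f 19 32 6
f 31 32 19
f 3 15 39
f 15 5 40
f 39 40 12
f 15 40 39
f 7 20 36
f 20 3 35
f 36 35 11
f 20 35 36
f 9 27 28
f 27 7 24
f 28 24 8
f 27 24 28
f 10 33 29
f 33 9 25
f 29 25 2
f 33 25 29
f 44 43 46
f 44 46 45
f 46 43 47
f 46 47 45
f 47 43 48
f 47 48 45
f 48 43 49
f 48 49 45
f 49 43 50
f 49 50 45
f 50 43 51
f 50 51 45
f 51 43 52
f 51 52 45
f 52 43 53
f 52 53 45
f 53 43 54
f 53 54 45
f 54 43 55
f 54 55 45
f 55 43 56
f 55 56 45
f 56 43 57
f 56 57 45
f 57 43 58
f 57 58 45
f 58 43 59
f 58 59 45
f 59 43 44
f 59 44 45
f 61 60 63
f 61 63 62
f 63 60 64
f 63 64 62
f 64 60 65
f 64 65 62
f 65 60 66
f 65 66 62
f 66 60 67
f 66 67 62
f 67 60 68
f 67 68 62
f 68 60 69
f 68 69 62
f 69 60 70
f 69 70 62
f 70 60 71
f 70 71 62
f 71 60 72
f 71 72 62
f 72 60 73
f 72 73 62
f 73 60 74
f 73 74 62
f 74 60 61
f 74 61 62
f 76 75 78
f 76 78 77
f 78 75 79
f 78 79 77
f 79 75 80
f 79 80 77
f 80 75 81
f 80 81 77
f 81 75 82
f 81 82 77
f 82 75 83
f 82 83 77
f 83 75 84
f 83 84 77
f 84 75 85
f 84 85 77
f 85 75 86
f 85 86 77
f 86 75 87
f 86 87 77
f 87 75 88
f 87 88 77
f 88 75 89
f 88 89 77
f 89 75 90
f 89 90 77
f 90 75 91
f 90 91 77
f 91 75 92
f 91 92 77
f 92 75 76
f 92 76 77
f 94 93 96
f 94 96 95
f 96 93 97
f 96 97 95
f 97 93 98
f 97 98 95
f 98 93 99
f 98 99 95
f 99 93 100
f 99 100 95
f 100 93 101
f 100 101 95
f 101 93 102
f 101 102 95
f 102 93 103
f 102 103 95
f 103 93 104
f 103 104 95
f 104 93 105
f 104 105 95
f 105 93 106
f 105 106 95
f 106 93 107
f 106 107 95
f 107 93 108
f 107 108 95
f 108 93 109
f 108 109 95
f 109 93 110
f 109 110 95
f 110 93 94
f 110 94 95



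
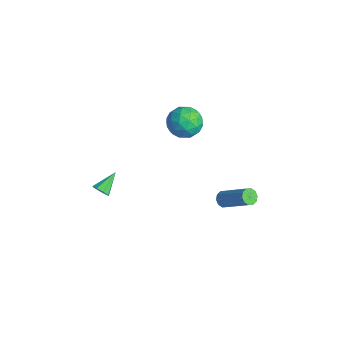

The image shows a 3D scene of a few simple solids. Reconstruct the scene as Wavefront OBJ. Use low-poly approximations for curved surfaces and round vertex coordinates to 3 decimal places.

v 1.096 -4.246 -2.236
v 1.374 -3.909 -2.553
v 0.584 -3.154 -1.524
v 0.997 -3.989 -2.701
v 0.677 -4.22 -2.576
v 0.603 -4.466 -2.253
v 0.817 -4.583 -1.919
v 1.194 -4.503 -1.771
v 1.514 -4.272 -1.896
v 1.589 -4.026 -2.219
v 1.475 0.034 3.388
v 2.087 0.841 3.578
v 2.793 -0.841 2.862
v 3.405 -0.034 3.052
v 2.973 -0.548 3.833
v 2.158 -0.007 4.159
v 2.722 0.007 2.281
v 1.907 0.548 2.607
v 2.857 0.824 2.894
v 3.013 0.481 3.853
v 1.867 -0.481 2.587
v 2.023 -0.824 3.546
v 1.666 0.515 3.529
v 3.214 -0.515 2.911
v 2.961 -0.817 3.37
v 3.32 -0.342 3.482
v 1.707 0.016 3.871
v 2.067 0.49 3.982
v 2.588 -0.326 4.132
v 2.813 -0.49 2.458
v 3.173 -0.016 2.569
v 1.56 0.342 2.958
v 1.919 0.817 3.07
v 2.292 0.326 2.308
v 2.478 0.979 3.239
v 3.252 0.464 2.929
v 2.851 0.489 2.477
v 2.372 0.807 2.668
v 2.569 0.777 3.802
v 3.344 0.263 3.493
v 3.09 -0.039 3.953
v 2.611 0.279 4.144
v 3.022 0.768 3.4
v 1.536 -0.263 2.947
v 2.311 -0.777 2.638
v 2.269 -0.279 2.296
v 1.79 0.039 2.487
v 1.628 -0.464 3.511
v 2.402 -0.979 3.201
v 2.508 -0.807 3.772
v 2.029 -0.489 3.963
v 1.858 -0.768 3.04
v 2.819 2.165 -4.207
v 3.164 2.199 -4.608
v 4.686 2.968 -3.234
v 4.341 2.935 -2.833
v 3.003 2.483 -4.589
v 4.525 3.253 -3.215
v 2.772 2.646 -4.424
v 4.294 3.416 -3.05
v 2.558 2.626 -4.176
v 4.081 3.395 -2.803
v 2.445 2.429 -3.94
v 3.967 3.199 -2.566
v 2.474 2.132 -3.806
v 3.996 2.901 -2.432
v 2.635 1.847 -3.825
v 4.157 2.617 -2.451
v 2.866 1.684 -3.99
v 4.388 2.454 -2.616
v 3.079 1.705 -4.237
v 4.602 2.474 -2.864
v 3.193 1.901 -4.474
v 4.715 2.671 -3.1
f 2 1 4
f 2 4 3
f 4 1 5
f 4 5 3
f 5 1 6
f 5 6 3
f 6 1 7
f 6 7 3
f 7 1 8
f 7 8 3
f 8 1 9
f 8 9 3
f 9 1 10
f 9 10 3
f 10 1 2
f 10 2 3
f 11 48 27
f 48 22 51
f 27 51 16
f 48 51 27
f 11 27 23
f 27 16 28
f 23 28 12
f 27 28 23
f 11 23 32
f 23 12 33
f 32 33 18
f 23 33 32
f 11 32 44
f 32 18 47
f 44 47 21
f 32 47 44
f 11 44 48
f 44 21 52
f 48 52 22
f 44 52 48
f 12 28 39
f 28 16 42
f 39 42 20
f 28 42 39
f 16 51 29
f 51 22 50
f 29 50 15
f 51 50 29
f 22 52 49
f 52 21 45
f 49 45 13
f 52 45 49
f 21 47 46
f 47 18 34
f 46 34 17
f 47 34 46
f 18 33 38
f 33 12 35
f 38 35 19
f 33 35 38
f 14 40 26
f 40 20 41
f 26 41 15
f 40 41 26
f 14 26 24
f 26 15 25
f 24 25 13
f 26 25 24
f 14 24 31
f 24 13 30
f 31 30 17
f 24 30 31
f 14 31 36
f 31 17 37
f 36 37 19
f 31 37 36
f 14 36 40
f 36 19 43
f 40 43 20
f 36 43 40
f 15 41 29
f 41 20 42
f 29 42 16
f 41 42 29
f 13 25 49
f 25 15 50
f 49 50 22
f 25 50 49
f 17 30 46
f 30 13 45
f 46 45 21
f 30 45 46
f 19 37 38
f 37 17 34
f 38 34 18
f 37 34 38
f 20 43 39
f 43 19 35
f 39 35 12
f 43 35 39
f 54 53 57
f 54 57 55
f 55 57 58
f 55 58 56
f 57 53 59
f 57 59 58
f 58 59 60
f 58 60 56
f 59 53 61
f 59 61 60
f 60 61 62
f 60 62 56
f 61 53 63
f 61 63 62
f 62 63 64
f 62 64 56
f 63 53 65
f 63 65 64
f 64 65 66
f 64 66 56
f 65 53 67
f 65 67 66
f 66 67 68
f 66 68 56
f 67 53 69
f 67 69 68
f 68 69 70
f 68 70 56
f 69 53 71
f 69 71 70
f 70 71 72
f 70 72 56
f 71 53 73
f 71 73 72
f 72 73 74
f 72 74 56
f 73 53 54
f 73 54 74
f 74 54 55
f 74 55 56



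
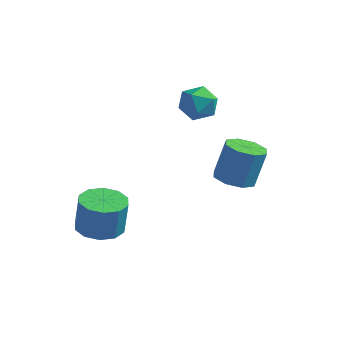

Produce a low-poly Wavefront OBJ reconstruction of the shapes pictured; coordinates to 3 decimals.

v 0.369 2.796 1.66
v 0.848 2.404 0.903
v 0.612 1.476 2.497
v 1.091 1.084 1.74
v 1.484 1.831 2.233
v 1.334 2.647 1.715
v 0.126 1.233 1.685
v -0.024 2.049 1.167
v 0.697 1.438 0.918
v 1.537 1.807 1.257
v -0.077 2.073 2.143
v 0.763 2.442 2.482
v -1.606 -3.073 -3.618
v -0.532 -2.921 -3.718
v -0.399 -2.756 -2.042
v -1.474 -2.907 -1.942
v -0.831 -2.319 -3.754
v -0.698 -2.153 -2.077
v -1.427 -2.004 -3.738
v -1.294 -1.839 -2.061
v -2.091 -2.098 -3.676
v -1.958 -1.933 -1.999
v -2.57 -2.564 -3.592
v -2.437 -2.399 -1.915
v -2.681 -3.224 -3.518
v -2.548 -3.059 -1.842
v -2.382 -3.827 -3.483
v -2.249 -3.661 -1.806
v -1.786 -4.141 -3.499
v -1.653 -3.976 -1.822
v -1.122 -4.047 -3.561
v -0.989 -3.882 -1.884
v -0.643 -3.581 -3.645
v -0.51 -3.416 -1.968
v 3.154 0.177 -1.287
v 3.838 0.769 -1.609
v 4.129 1.375 0.125
v 3.446 0.783 0.447
v 3.173 1.082 -1.607
v 3.465 1.688 0.128
v 2.497 0.865 -1.417
v 2.789 1.471 0.317
v 2.206 0.245 -1.151
v 2.498 0.851 0.583
v 2.471 -0.415 -0.965
v 2.762 0.191 0.769
v 3.135 -0.728 -0.968
v 3.427 -0.122 0.767
v 3.811 -0.511 -1.157
v 4.103 0.095 0.577
v 4.102 0.109 -1.423
v 4.394 0.715 0.311
f 1 12 6
f 1 6 2
f 1 2 8
f 1 8 11
f 1 11 12
f 2 6 10
f 6 12 5
f 12 11 3
f 11 8 7
f 8 2 9
f 4 10 5
f 4 5 3
f 4 3 7
f 4 7 9
f 4 9 10
f 5 10 6
f 3 5 12
f 7 3 11
f 9 7 8
f 10 9 2
f 14 13 17
f 14 17 15
f 15 17 18
f 15 18 16
f 17 13 19
f 17 19 18
f 18 19 20
f 18 20 16
f 19 13 21
f 19 21 20
f 20 21 22
f 20 22 16
f 21 13 23
f 21 23 22
f 22 23 24
f 22 24 16
f 23 13 25
f 23 25 24
f 24 25 26
f 24 26 16
f 25 13 27
f 25 27 26
f 26 27 28
f 26 28 16
f 27 13 29
f 27 29 28
f 28 29 30
f 28 30 16
f 29 13 31
f 29 31 30
f 30 31 32
f 30 32 16
f 31 13 33
f 31 33 32
f 32 33 34
f 32 34 16
f 33 13 14
f 33 14 34
f 34 14 15
f 34 15 16
f 36 35 39
f 36 39 37
f 37 39 40
f 37 40 38
f 39 35 41
f 39 41 40
f 40 41 42
f 40 42 38
f 41 35 43
f 41 43 42
f 42 43 44
f 42 44 38
f 43 35 45
f 43 45 44
f 44 45 46
f 44 46 38
f 45 35 47
f 45 47 46
f 46 47 48
f 46 48 38
f 47 35 49
f 47 49 48
f 48 49 50
f 48 50 38
f 49 35 51
f 49 51 50
f 50 51 52
f 50 52 38
f 51 35 36
f 51 36 52
f 52 36 37
f 52 37 38



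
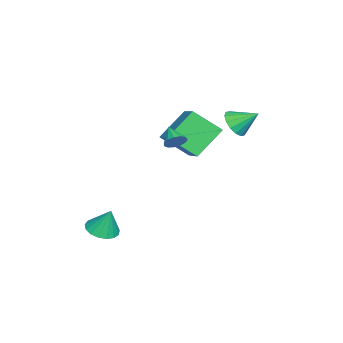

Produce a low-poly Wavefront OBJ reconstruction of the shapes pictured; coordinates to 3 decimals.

v 2.338 1.152 3.021
v 2.771 0.872 3.328
v 1.562 0.588 3.599
v 2.696 1.153 3.502
v 2.508 1.433 3.523
v 2.266 1.624 3.385
v 2.047 1.665 3.131
v 1.92 1.544 2.842
v 1.926 1.298 2.61
v 2.062 1.006 2.508
v 2.287 0.76 2.57
v 2.527 0.639 2.774
v 2.708 0.681 3.057
v -2.333 0.606 -0.347
v -2.199 -0.902 0.834
v -3.571 1.583 1.04
v -3.437 0.075 2.221
v -0.603 1.485 0.579
v -0.469 -0.023 1.76
v -1.841 2.462 1.966
v -1.707 0.954 3.147
v -1.528 3.156 2.649
v -1.01 3.572 2.087
v -1.552 4.324 3.491
v -1.428 3.663 1.949
v -1.874 3.618 1.998
v -2.226 3.449 2.222
v -2.392 3.202 2.56
v -2.326 2.943 2.922
v -2.046 2.74 3.211
v -1.627 2.649 3.349
v -1.182 2.694 3.3
v -0.829 2.863 3.077
v -0.664 3.11 2.738
v -0.73 3.369 2.376
v 3.775 -2.119 -2.674
v 4.502 -1.676 -2.9
v 3.905 -1.621 -1.286
v 4.19 -1.401 -2.97
v 3.784 -1.291 -2.972
v 3.376 -1.37 -2.905
v 3.059 -1.62 -2.786
v 2.906 -1.985 -2.641
v 2.953 -2.38 -2.503
v 3.188 -2.716 -2.405
v 3.557 -2.915 -2.368
v 3.977 -2.931 -2.402
v 4.35 -2.761 -2.497
v 4.592 -2.444 -2.633
v 4.647 -2.053 -2.779
f 2 1 4
f 2 4 3
f 4 1 5
f 4 5 3
f 5 1 6
f 5 6 3
f 6 1 7
f 6 7 3
f 7 1 8
f 7 8 3
f 8 1 9
f 8 9 3
f 9 1 10
f 9 10 3
f 10 1 11
f 10 11 3
f 11 1 12
f 11 12 3
f 12 1 13
f 12 13 3
f 13 1 2
f 13 2 3
f 15 17 14
f 18 15 14
f 14 17 16
f 16 18 14
f 15 21 17
f 19 15 18
f 19 21 15
f 17 21 16
f 20 18 16
f 16 21 20
f 20 19 18
f 21 19 20
f 23 22 25
f 23 25 24
f 25 22 26
f 25 26 24
f 26 22 27
f 26 27 24
f 27 22 28
f 27 28 24
f 28 22 29
f 28 29 24
f 29 22 30
f 29 30 24
f 30 22 31
f 30 31 24
f 31 22 32
f 31 32 24
f 32 22 33
f 32 33 24
f 33 22 34
f 33 34 24
f 34 22 35
f 34 35 24
f 35 22 23
f 35 23 24
f 37 36 39
f 37 39 38
f 39 36 40
f 39 40 38
f 40 36 41
f 40 41 38
f 41 36 42
f 41 42 38
f 42 36 43
f 42 43 38
f 43 36 44
f 43 44 38
f 44 36 45
f 44 45 38
f 45 36 46
f 45 46 38
f 46 36 47
f 46 47 38
f 47 36 48
f 47 48 38
f 48 36 49
f 48 49 38
f 49 36 50
f 49 50 38
f 50 36 37
f 50 37 38



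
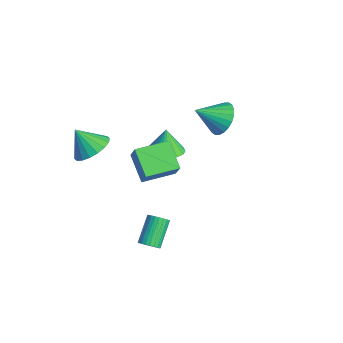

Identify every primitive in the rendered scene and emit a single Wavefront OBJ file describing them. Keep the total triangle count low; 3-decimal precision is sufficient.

v -1.806 3.196 1.22
v -1.043 2.695 0.764
v -2.134 1.844 2.16
v -0.854 2.862 1.071
v -0.809 3.08 1.401
v -0.916 3.316 1.703
v -1.158 3.534 1.932
v -1.499 3.7 2.052
v -1.887 3.79 2.045
v -2.262 3.789 1.913
v -2.568 3.698 1.675
v -2.758 3.531 1.368
v -2.803 3.312 1.039
v -2.696 3.077 0.736
v -2.453 2.859 0.508
v -2.112 2.693 0.388
v -1.725 2.603 0.394
v -1.349 2.604 0.527
v -2.926 -3.377 0.487
v -2.144 -3.023 1.108
v -3.594 -3.983 1.673
v -2.453 -2.667 1.116
v -2.856 -2.452 1
v -3.273 -2.419 0.782
v -3.621 -2.577 0.505
v -3.832 -2.892 0.225
v -3.864 -3.304 -0.003
v -3.709 -3.73 -0.134
v -3.4 -4.086 -0.142
v -2.997 -4.302 -0.026
v -2.58 -4.334 0.192
v -2.231 -4.177 0.469
v -2.021 -3.861 0.749
v -1.989 -3.449 0.977
v 0.654 -2.307 0.555
v -0.759 -2.247 1.425
v 0.741 -0.549 0.576
v -0.672 -0.49 1.446
v 1.292 -2.35 1.594
v -0.121 -2.291 2.464
v 1.379 -0.593 1.615
v -0.034 -0.533 2.485
v -1.564 -0.016 0.13
v -0.856 -0.634 0.408
v -1.916 0.176 1.45
v -0.653 -0.248 0.406
v -0.63 0.184 0.35
v -0.792 0.576 0.249
v -1.107 0.851 0.125
v -1.513 0.954 0.002
v -1.928 0.866 -0.095
v -2.272 0.602 -0.149
v -2.475 0.216 -0.147
v -2.498 -0.215 -0.09
v -2.336 -0.608 0.01
v -2.021 -0.883 0.134
v -1.616 -0.986 0.257
v -1.2 -0.898 0.355
v 3.828 -3.357 -1.039
v 4.29 -3.129 -0.847
v 3.434 -2.235 0.151
v 2.972 -2.463 -0.041
v 4.242 -2.995 -1.008
v 3.385 -2.102 -0.01
v 4.13 -2.917 -1.174
v 3.273 -2.023 -0.176
v 3.973 -2.906 -1.319
v 3.116 -2.012 -0.321
v 3.793 -2.963 -1.422
v 2.936 -2.07 -0.424
v 3.619 -3.081 -1.466
v 2.762 -2.187 -0.468
v 3.477 -3.24 -1.445
v 2.62 -2.346 -0.448
v 3.388 -3.417 -1.363
v 2.531 -2.524 -0.365
v 3.366 -3.585 -1.231
v 2.51 -2.691 -0.233
v 3.415 -3.718 -1.07
v 2.558 -2.825 -0.072
v 3.527 -3.797 -0.904
v 2.67 -2.903 0.094
v 3.684 -3.808 -0.759
v 2.827 -2.914 0.239
v 3.864 -3.75 -0.656
v 3.007 -2.857 0.342
v 4.038 -3.633 -0.612
v 3.181 -2.739 0.386
v 4.18 -3.474 -0.632
v 3.323 -2.58 0.365
v 4.269 -3.296 -0.715
v 3.412 -2.403 0.283
f 2 1 4
f 2 4 3
f 4 1 5
f 4 5 3
f 5 1 6
f 5 6 3
f 6 1 7
f 6 7 3
f 7 1 8
f 7 8 3
f 8 1 9
f 8 9 3
f 9 1 10
f 9 10 3
f 10 1 11
f 10 11 3
f 11 1 12
f 11 12 3
f 12 1 13
f 12 13 3
f 13 1 14
f 13 14 3
f 14 1 15
f 14 15 3
f 15 1 16
f 15 16 3
f 16 1 17
f 16 17 3
f 17 1 18
f 17 18 3
f 18 1 2
f 18 2 3
f 20 19 22
f 20 22 21
f 22 19 23
f 22 23 21
f 23 19 24
f 23 24 21
f 24 19 25
f 24 25 21
f 25 19 26
f 25 26 21
f 26 19 27
f 26 27 21
f 27 19 28
f 27 28 21
f 28 19 29
f 28 29 21
f 29 19 30
f 29 30 21
f 30 19 31
f 30 31 21
f 31 19 32
f 31 32 21
f 32 19 33
f 32 33 21
f 33 19 34
f 33 34 21
f 34 19 20
f 34 20 21
f 36 38 35
f 39 36 35
f 35 38 37
f 37 39 35
f 36 42 38
f 40 36 39
f 40 42 36
f 38 42 37
f 41 39 37
f 37 42 41
f 41 40 39
f 42 40 41
f 44 43 46
f 44 46 45
f 46 43 47
f 46 47 45
f 47 43 48
f 47 48 45
f 48 43 49
f 48 49 45
f 49 43 50
f 49 50 45
f 50 43 51
f 50 51 45
f 51 43 52
f 51 52 45
f 52 43 53
f 52 53 45
f 53 43 54
f 53 54 45
f 54 43 55
f 54 55 45
f 55 43 56
f 55 56 45
f 56 43 57
f 56 57 45
f 57 43 58
f 57 58 45
f 58 43 44
f 58 44 45
f 60 59 63
f 60 63 61
f 61 63 64
f 61 64 62
f 63 59 65
f 63 65 64
f 64 65 66
f 64 66 62
f 65 59 67
f 65 67 66
f 66 67 68
f 66 68 62
f 67 59 69
f 67 69 68
f 68 69 70
f 68 70 62
f 69 59 71
f 69 71 70
f 70 71 72
f 70 72 62
f 71 59 73
f 71 73 72
f 72 73 74
f 72 74 62
f 73 59 75
f 73 75 74
f 74 75 76
f 74 76 62
f 75 59 77
f 75 77 76
f 76 77 78
f 76 78 62
f 77 59 79
f 77 79 78
f 78 79 80
f 78 80 62
f 79 59 81
f 79 81 80
f 80 81 82
f 80 82 62
f 81 59 83
f 81 83 82
f 82 83 84
f 82 84 62
f 83 59 85
f 83 85 84
f 84 85 86
f 84 86 62
f 85 59 87
f 85 87 86
f 86 87 88
f 86 88 62
f 87 59 89
f 87 89 88
f 88 89 90
f 88 90 62
f 89 59 91
f 89 91 90
f 90 91 92
f 90 92 62
f 91 59 60
f 91 60 92
f 92 60 61
f 92 61 62



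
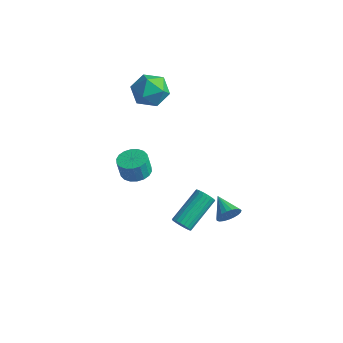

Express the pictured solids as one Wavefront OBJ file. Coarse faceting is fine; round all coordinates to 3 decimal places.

v -0.242 -2.455 0.454
v 0.154 -1.811 0.596
v 0.059 -1.98 1.628
v -0.338 -2.625 1.486
v -0.17 -1.7 0.585
v -0.265 -1.869 1.617
v -0.508 -1.739 0.547
v -0.603 -1.908 1.579
v -0.794 -1.919 0.491
v -0.889 -2.089 1.523
v -0.97 -2.206 0.428
v -1.066 -2.375 1.459
v -1.003 -2.542 0.369
v -1.098 -2.711 1.401
v -0.884 -2.861 0.328
v -0.98 -3.03 1.36
v -0.639 -3.1 0.312
v -0.734 -3.269 1.344
v -0.315 -3.211 0.323
v -0.41 -3.38 1.355
v 0.023 -3.172 0.361
v -0.072 -3.341 1.393
v 0.309 -2.991 0.417
v 0.214 -3.161 1.449
v 0.486 -2.705 0.481
v 0.39 -2.874 1.512
v 0.518 -2.369 0.539
v 0.423 -2.538 1.571
v 0.4 -2.05 0.58
v 0.304 -2.219 1.612
v 1.779 -1.489 -3.193
v 2.133 -1.71 -2.82
v 2.135 0.087 -1.754
v 1.781 0.309 -2.127
v 2.279 -1.618 -2.977
v 2.281 0.179 -1.91
v 2.338 -1.503 -3.17
v 2.34 0.294 -2.103
v 2.301 -1.386 -3.368
v 2.303 0.411 -2.301
v 2.174 -1.286 -3.535
v 2.176 0.511 -2.468
v 1.978 -1.222 -3.644
v 1.98 0.576 -2.577
v 1.748 -1.203 -3.674
v 1.75 0.594 -2.607
v 1.523 -1.234 -3.622
v 1.525 0.563 -2.555
v 1.343 -1.309 -3.495
v 1.345 0.488 -2.428
v 1.238 -1.415 -3.316
v 1.24 0.382 -2.249
v 1.226 -1.534 -3.116
v 1.228 0.263 -2.049
v 1.31 -1.645 -2.93
v 1.312 0.153 -1.863
v 1.476 -1.729 -2.789
v 1.478 0.069 -1.722
v 1.693 -1.771 -2.718
v 1.695 0.026 -1.651
v 1.926 -1.765 -2.729
v 1.928 0.033 -1.662
v 4.52 -1.251 -0.807
v 4.827 -1.068 -0.264
v 3.44 -0.789 -0.353
v 4.855 -0.849 -0.421
v 4.824 -0.7 -0.644
v 4.742 -0.647 -0.896
v 4.621 -0.697 -1.132
v 4.482 -0.844 -1.312
v 4.351 -1.061 -1.405
v 4.248 -1.311 -1.394
v 4.193 -1.55 -1.282
v 4.194 -1.738 -1.088
v 4.252 -1.842 -0.845
v 4.356 -1.843 -0.595
v 4.488 -1.743 -0.383
v 4.626 -1.557 -0.243
v 4.746 -1.318 -0.201
v -2.557 1.719 3.131
v -1.999 1.55 4.019
v -2.441 0.05 2.741
v -1.883 -0.119 3.629
v -2.912 0.133 3.689
v -2.984 1.165 3.931
v -1.456 0.435 2.829
v -1.528 1.467 3.071
v -1.318 0.757 3.832
v -2.218 0.57 4.364
v -2.222 1.03 2.396
v -3.122 0.843 2.928
f 2 1 5
f 2 5 3
f 3 5 6
f 3 6 4
f 5 1 7
f 5 7 6
f 6 7 8
f 6 8 4
f 7 1 9
f 7 9 8
f 8 9 10
f 8 10 4
f 9 1 11
f 9 11 10
f 10 11 12
f 10 12 4
f 11 1 13
f 11 13 12
f 12 13 14
f 12 14 4
f 13 1 15
f 13 15 14
f 14 15 16
f 14 16 4
f 15 1 17
f 15 17 16
f 16 17 18
f 16 18 4
f 17 1 19
f 17 19 18
f 18 19 20
f 18 20 4
f 19 1 21
f 19 21 20
f 20 21 22
f 20 22 4
f 21 1 23
f 21 23 22
f 22 23 24
f 22 24 4
f 23 1 25
f 23 25 24
f 24 25 26
f 24 26 4
f 25 1 27
f 25 27 26
f 26 27 28
f 26 28 4
f 27 1 29
f 27 29 28
f 28 29 30
f 28 30 4
f 29 1 2
f 29 2 30
f 30 2 3
f 30 3 4
f 32 31 35
f 32 35 33
f 33 35 36
f 33 36 34
f 35 31 37
f 35 37 36
f 36 37 38
f 36 38 34
f 37 31 39
f 37 39 38
f 38 39 40
f 38 40 34
f 39 31 41
f 39 41 40
f 40 41 42
f 40 42 34
f 41 31 43
f 41 43 42
f 42 43 44
f 42 44 34
f 43 31 45
f 43 45 44
f 44 45 46
f 44 46 34
f 45 31 47
f 45 47 46
f 46 47 48
f 46 48 34
f 47 31 49
f 47 49 48
f 48 49 50
f 48 50 34
f 49 31 51
f 49 51 50
f 50 51 52
f 50 52 34
f 51 31 53
f 51 53 52
f 52 53 54
f 52 54 34
f 53 31 55
f 53 55 54
f 54 55 56
f 54 56 34
f 55 31 57
f 55 57 56
f 56 57 58
f 56 58 34
f 57 31 59
f 57 59 58
f 58 59 60
f 58 60 34
f 59 31 61
f 59 61 60
f 60 61 62
f 60 62 34
f 61 31 32
f 61 32 62
f 62 32 33
f 62 33 34
f 64 63 66
f 64 66 65
f 66 63 67
f 66 67 65
f 67 63 68
f 67 68 65
f 68 63 69
f 68 69 65
f 69 63 70
f 69 70 65
f 70 63 71
f 70 71 65
f 71 63 72
f 71 72 65
f 72 63 73
f 72 73 65
f 73 63 74
f 73 74 65
f 74 63 75
f 74 75 65
f 75 63 76
f 75 76 65
f 76 63 77
f 76 77 65
f 77 63 78
f 77 78 65
f 78 63 79
f 78 79 65
f 79 63 64
f 79 64 65
f 80 91 85
f 80 85 81
f 80 81 87
f 80 87 90
f 80 90 91
f 81 85 89
f 85 91 84
f 91 90 82
f 90 87 86
f 87 81 88
f 83 89 84
f 83 84 82
f 83 82 86
f 83 86 88
f 83 88 89
f 84 89 85
f 82 84 91
f 86 82 90
f 88 86 87
f 89 88 81



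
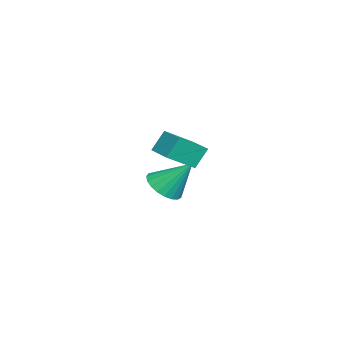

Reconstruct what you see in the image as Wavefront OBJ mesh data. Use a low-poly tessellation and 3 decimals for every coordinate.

v 3.033 1.351 -1.3
v 3.827 0.262 -0.456
v 2.635 1.836 -0.3
v 3.429 0.747 0.544
v 4.151 2.193 -1.264
v 4.945 1.104 -0.42
v 3.753 2.678 -0.264
v 4.547 1.589 0.58
v -1.403 -0.155 -4.663
v -0.506 -0.595 -4.373
v -1.257 1.175 -3.097
v -0.371 -0.288 -4.646
v -0.415 0.042 -4.922
v -0.629 0.338 -5.153
v -0.977 0.549 -5.3
v -1.399 0.637 -5.337
v -1.821 0.589 -5.257
v -2.171 0.413 -5.074
v -2.388 0.138 -4.82
v -2.435 -0.188 -4.54
v -2.303 -0.508 -4.28
v -2.015 -0.767 -4.087
v -1.622 -0.92 -3.993
v -1.19 -0.941 -4.016
v -0.796 -0.826 -4.15
f 2 4 1
f 5 2 1
f 1 4 3
f 3 5 1
f 2 8 4
f 6 2 5
f 6 8 2
f 4 8 3
f 7 5 3
f 3 8 7
f 7 6 5
f 8 6 7
f 10 9 12
f 10 12 11
f 12 9 13
f 12 13 11
f 13 9 14
f 13 14 11
f 14 9 15
f 14 15 11
f 15 9 16
f 15 16 11
f 16 9 17
f 16 17 11
f 17 9 18
f 17 18 11
f 18 9 19
f 18 19 11
f 19 9 20
f 19 20 11
f 20 9 21
f 20 21 11
f 21 9 22
f 21 22 11
f 22 9 23
f 22 23 11
f 23 9 24
f 23 24 11
f 24 9 25
f 24 25 11
f 25 9 10
f 25 10 11



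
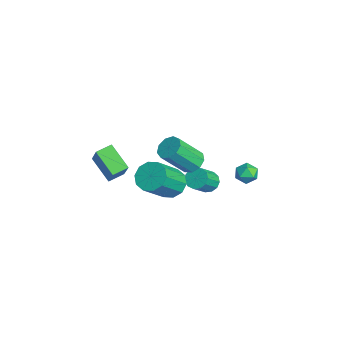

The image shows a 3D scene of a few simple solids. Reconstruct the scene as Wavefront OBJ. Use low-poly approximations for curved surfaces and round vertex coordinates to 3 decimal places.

v -3.947 0.432 -3.221
v -3.521 -0.056 -3.846
v -2.686 -1.3 -2.304
v -3.113 -0.812 -1.679
v -3.184 0.36 -3.692
v -2.349 -0.884 -2.151
v -3.139 0.803 -3.359
v -2.304 -0.441 -1.817
v -3.403 1.105 -2.973
v -2.568 -0.14 -1.431
v -3.875 1.149 -2.682
v -3.04 -0.095 -1.14
v -4.374 0.92 -2.596
v -3.539 -0.324 -1.054
v -4.711 0.504 -2.749
v -3.876 -0.74 -1.208
v -4.756 0.061 -3.083
v -3.921 -1.183 -1.541
v -4.492 -0.24 -3.469
v -3.657 -1.485 -1.927
v -4.02 -0.285 -3.76
v -3.185 -1.529 -2.218
v -4.077 2.408 -3.662
v -3.701 2.907 -3.48
v -3.128 2.13 -2.536
v -3.503 1.632 -2.718
v -4.006 2.928 -3.278
v -3.433 2.151 -2.334
v -4.333 2.784 -3.197
v -3.76 2.007 -2.253
v -4.579 2.521 -3.265
v -4.005 1.744 -2.321
v -4.665 2.222 -3.458
v -4.092 1.445 -2.514
v -4.565 1.982 -3.716
v -3.991 1.206 -2.772
v -4.309 1.878 -3.957
v -3.736 1.101 -3.013
v -3.98 1.942 -4.104
v -3.407 1.165 -3.161
v -3.681 2.154 -4.111
v -3.108 1.377 -3.167
v -3.508 2.447 -3.975
v -2.935 1.67 -3.031
v -3.516 2.727 -3.74
v -2.943 1.951 -2.796
v -2.911 -3.748 0.505
v -1.9 -3.759 1.847
v -3.145 -2.93 0.687
v -2.135 -2.941 2.029
v -1.745 -3.219 -0.369
v -0.735 -3.23 0.973
v -1.98 -2.401 -0.187
v -0.969 -2.412 1.155
v -1.066 0.753 0.799
v -0.395 0.932 0.886
v -0.263 -0.274 2.348
v -0.934 -0.453 2.261
v -0.676 1.218 1.147
v -0.544 0.012 2.61
v -1.14 1.287 1.246
v -1.008 0.081 2.708
v -1.569 1.105 1.135
v -1.437 -0.101 2.597
v -1.763 0.759 0.867
v -1.631 -0.447 2.329
v -1.63 0.41 0.567
v -1.498 -0.796 2.029
v -1.234 0.221 0.376
v -1.102 -0.985 1.838
v -0.759 0.281 0.382
v -0.627 -0.924 1.845
v -0.428 0.562 0.584
v -0.296 -0.644 2.046
v -2.732 4.008 -1.387
v -2.221 4.41 -1.51
v -2.359 3.31 -2.11
v -1.848 3.712 -2.233
v -1.89 3.4 -1.651
v -2.121 3.831 -1.204
v -2.459 3.889 -2.416
v -2.69 4.32 -1.969
v -2.052 4.336 -2.147
v -1.7 4.034 -1.674
v -2.88 3.686 -1.946
v -2.528 3.384 -1.473
f 2 1 5
f 2 5 3
f 3 5 6
f 3 6 4
f 5 1 7
f 5 7 6
f 6 7 8
f 6 8 4
f 7 1 9
f 7 9 8
f 8 9 10
f 8 10 4
f 9 1 11
f 9 11 10
f 10 11 12
f 10 12 4
f 11 1 13
f 11 13 12
f 12 13 14
f 12 14 4
f 13 1 15
f 13 15 14
f 14 15 16
f 14 16 4
f 15 1 17
f 15 17 16
f 16 17 18
f 16 18 4
f 17 1 19
f 17 19 18
f 18 19 20
f 18 20 4
f 19 1 21
f 19 21 20
f 20 21 22
f 20 22 4
f 21 1 2
f 21 2 22
f 22 2 3
f 22 3 4
f 24 23 27
f 24 27 25
f 25 27 28
f 25 28 26
f 27 23 29
f 27 29 28
f 28 29 30
f 28 30 26
f 29 23 31
f 29 31 30
f 30 31 32
f 30 32 26
f 31 23 33
f 31 33 32
f 32 33 34
f 32 34 26
f 33 23 35
f 33 35 34
f 34 35 36
f 34 36 26
f 35 23 37
f 35 37 36
f 36 37 38
f 36 38 26
f 37 23 39
f 37 39 38
f 38 39 40
f 38 40 26
f 39 23 41
f 39 41 40
f 40 41 42
f 40 42 26
f 41 23 43
f 41 43 42
f 42 43 44
f 42 44 26
f 43 23 45
f 43 45 44
f 44 45 46
f 44 46 26
f 45 23 24
f 45 24 46
f 46 24 25
f 46 25 26
f 48 50 47
f 51 48 47
f 47 50 49
f 49 51 47
f 48 54 50
f 52 48 51
f 52 54 48
f 50 54 49
f 53 51 49
f 49 54 53
f 53 52 51
f 54 52 53
f 56 55 59
f 56 59 57
f 57 59 60
f 57 60 58
f 59 55 61
f 59 61 60
f 60 61 62
f 60 62 58
f 61 55 63
f 61 63 62
f 62 63 64
f 62 64 58
f 63 55 65
f 63 65 64
f 64 65 66
f 64 66 58
f 65 55 67
f 65 67 66
f 66 67 68
f 66 68 58
f 67 55 69
f 67 69 68
f 68 69 70
f 68 70 58
f 69 55 71
f 69 71 70
f 70 71 72
f 70 72 58
f 71 55 73
f 71 73 72
f 72 73 74
f 72 74 58
f 73 55 56
f 73 56 74
f 74 56 57
f 74 57 58
f 75 86 80
f 75 80 76
f 75 76 82
f 75 82 85
f 75 85 86
f 76 80 84
f 80 86 79
f 86 85 77
f 85 82 81
f 82 76 83
f 78 84 79
f 78 79 77
f 78 77 81
f 78 81 83
f 78 83 84
f 79 84 80
f 77 79 86
f 81 77 85
f 83 81 82
f 84 83 76



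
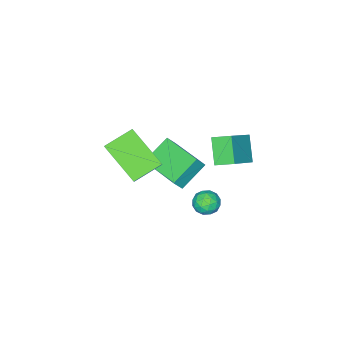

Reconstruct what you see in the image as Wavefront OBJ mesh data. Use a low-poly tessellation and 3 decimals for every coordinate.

v -1.483 3.301 2.197
v -1.865 4.075 2.544
v -2.917 3.078 1.115
v -3.299 3.851 1.463
v -0.861 4.049 1.217
v -1.243 4.822 1.565
v -2.295 3.825 0.136
v -2.677 4.599 0.483
v -4.55 -1.61 -3.675
v -4.086 -1.71 -2.994
v -4.201 0.55 -3.596
v -3.737 0.45 -2.915
v -3.223 -1.79 -4.605
v -2.759 -1.89 -3.924
v -2.874 0.37 -4.526
v -2.41 0.27 -3.845
v -2.947 2.374 -4.287
v -2.641 2.844 -3.897
v -2.219 1.616 -3.943
v -1.913 2.086 -3.553
v -2.54 1.865 -3.394
v -2.99 2.333 -3.606
v -1.87 2.127 -4.234
v -2.32 2.595 -4.446
v -1.976 2.692 -3.864
v -2.39 2.53 -3.345
v -2.47 1.93 -4.495
v -2.884 1.768 -3.976
v -2.858 2.676 -4.122
v -2.002 1.784 -3.718
v -2.371 1.654 -3.624
v -2.191 1.931 -3.395
v -3.063 2.375 -3.952
v -2.883 2.652 -3.722
v -2.824 2.076 -3.426
v -1.977 1.808 -4.118
v -1.797 2.085 -3.888
v -2.669 2.529 -4.445
v -2.489 2.806 -4.216
v -2.036 2.384 -4.414
v -2.287 2.862 -3.873
v -1.859 2.417 -3.671
v -1.834 2.441 -4.071
v -2.098 2.716 -4.196
v -2.531 2.767 -3.568
v -2.103 2.322 -3.366
v -2.471 2.192 -3.272
v -2.736 2.467 -3.398
v -2.139 2.677 -3.549
v -2.757 2.138 -4.474
v -2.329 1.693 -4.272
v -2.124 1.993 -4.442
v -2.389 2.268 -4.568
v -3.001 2.043 -4.169
v -2.573 1.598 -3.967
v -2.762 1.744 -3.644
v -3.026 2.019 -3.769
v -2.721 1.783 -4.291
v 1.3 1.465 -0.111
v 1.245 -0.291 1.094
v 0.051 1.907 0.477
v -0.004 0.151 1.682
v 1.984 2.109 0.858
v 1.929 0.353 2.063
v 0.735 2.551 1.446
v 0.68 0.795 2.651
f 2 4 1
f 5 2 1
f 1 4 3
f 3 5 1
f 2 8 4
f 6 2 5
f 6 8 2
f 4 8 3
f 7 5 3
f 3 8 7
f 7 6 5
f 8 6 7
f 10 12 9
f 13 10 9
f 9 12 11
f 11 13 9
f 10 16 12
f 14 10 13
f 14 16 10
f 12 16 11
f 15 13 11
f 11 16 15
f 15 14 13
f 16 14 15
f 17 54 33
f 54 28 57
f 33 57 22
f 54 57 33
f 17 33 29
f 33 22 34
f 29 34 18
f 33 34 29
f 17 29 38
f 29 18 39
f 38 39 24
f 29 39 38
f 17 38 50
f 38 24 53
f 50 53 27
f 38 53 50
f 17 50 54
f 50 27 58
f 54 58 28
f 50 58 54
f 18 34 45
f 34 22 48
f 45 48 26
f 34 48 45
f 22 57 35
f 57 28 56
f 35 56 21
f 57 56 35
f 28 58 55
f 58 27 51
f 55 51 19
f 58 51 55
f 27 53 52
f 53 24 40
f 52 40 23
f 53 40 52
f 24 39 44
f 39 18 41
f 44 41 25
f 39 41 44
f 20 46 32
f 46 26 47
f 32 47 21
f 46 47 32
f 20 32 30
f 32 21 31
f 30 31 19
f 32 31 30
f 20 30 37
f 30 19 36
f 37 36 23
f 30 36 37
f 20 37 42
f 37 23 43
f 42 43 25
f 37 43 42
f 20 42 46
f 42 25 49
f 46 49 26
f 42 49 46
f 21 47 35
f 47 26 48
f 35 48 22
f 47 48 35
f 19 31 55
f 31 21 56
f 55 56 28
f 31 56 55
f 23 36 52
f 36 19 51
f 52 51 27
f 36 51 52
f 25 43 44
f 43 23 40
f 44 40 24
f 43 40 44
f 26 49 45
f 49 25 41
f 45 41 18
f 49 41 45
f 60 62 59
f 63 60 59
f 59 62 61
f 61 63 59
f 60 66 62
f 64 60 63
f 64 66 60
f 62 66 61
f 65 63 61
f 61 66 65
f 65 64 63
f 66 64 65



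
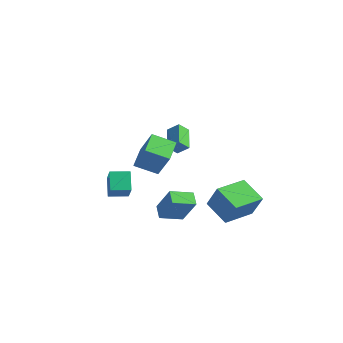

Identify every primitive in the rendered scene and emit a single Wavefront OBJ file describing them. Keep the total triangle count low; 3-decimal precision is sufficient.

v 2.711 -4.17 -0.558
v 2.007 -3.773 -0.077
v 3.193 -2.901 -0.901
v 2.49 -2.504 -0.42
v 3.81 -4.156 1.04
v 3.107 -3.759 1.521
v 4.293 -2.887 0.697
v 3.589 -2.49 1.178
v 1.827 0.003 -1.199
v 2.732 -0.041 0.345
v 1.823 2.012 -1.14
v 2.729 1.968 0.404
v 3.371 0.032 -2.104
v 4.277 -0.012 -0.56
v 3.368 2.041 -2.045
v 4.273 1.997 -0.501
v -4.379 -2.183 -2.328
v -3.388 -2.764 -1.244
v -5.17 -1.61 -1.298
v -4.179 -2.191 -0.213
v -3.721 -1.169 -2.387
v -2.73 -1.75 -1.302
v -4.512 -0.596 -1.356
v -3.521 -1.177 -0.272
v 0.725 -2.602 1.567
v -0.214 -3.585 2.175
v -0.127 -1.415 2.17
v -1.066 -2.399 2.778
v 1.786 -2.641 3.142
v 0.847 -3.625 3.75
v 0.934 -1.455 3.745
v -0.005 -2.438 4.353
v -3.256 2.128 0.301
v -3.422 1.485 0.893
v -4.471 3.136 1.054
v -4.637 2.493 1.647
v -2.603 2.487 0.873
v -2.769 1.844 1.466
v -3.818 3.495 1.627
v -3.984 2.852 2.219
f 2 4 1
f 5 2 1
f 1 4 3
f 3 5 1
f 2 8 4
f 6 2 5
f 6 8 2
f 4 8 3
f 7 5 3
f 3 8 7
f 7 6 5
f 8 6 7
f 10 12 9
f 13 10 9
f 9 12 11
f 11 13 9
f 10 16 12
f 14 10 13
f 14 16 10
f 12 16 11
f 15 13 11
f 11 16 15
f 15 14 13
f 16 14 15
f 18 20 17
f 21 18 17
f 17 20 19
f 19 21 17
f 18 24 20
f 22 18 21
f 22 24 18
f 20 24 19
f 23 21 19
f 19 24 23
f 23 22 21
f 24 22 23
f 26 28 25
f 29 26 25
f 25 28 27
f 27 29 25
f 26 32 28
f 30 26 29
f 30 32 26
f 28 32 27
f 31 29 27
f 27 32 31
f 31 30 29
f 32 30 31
f 34 36 33
f 37 34 33
f 33 36 35
f 35 37 33
f 34 40 36
f 38 34 37
f 38 40 34
f 36 40 35
f 39 37 35
f 35 40 39
f 39 38 37
f 40 38 39

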